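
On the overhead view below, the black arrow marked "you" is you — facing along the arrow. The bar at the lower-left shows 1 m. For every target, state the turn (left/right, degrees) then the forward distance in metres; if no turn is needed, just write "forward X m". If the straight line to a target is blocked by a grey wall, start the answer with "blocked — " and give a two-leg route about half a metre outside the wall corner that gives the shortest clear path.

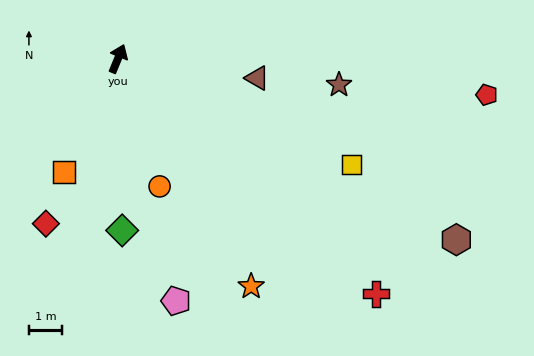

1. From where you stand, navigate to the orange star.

turn right 127°, forward 7.9 m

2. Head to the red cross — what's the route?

turn right 110°, forward 10.5 m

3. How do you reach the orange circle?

turn right 140°, forward 4.0 m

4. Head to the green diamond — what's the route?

turn right 156°, forward 5.2 m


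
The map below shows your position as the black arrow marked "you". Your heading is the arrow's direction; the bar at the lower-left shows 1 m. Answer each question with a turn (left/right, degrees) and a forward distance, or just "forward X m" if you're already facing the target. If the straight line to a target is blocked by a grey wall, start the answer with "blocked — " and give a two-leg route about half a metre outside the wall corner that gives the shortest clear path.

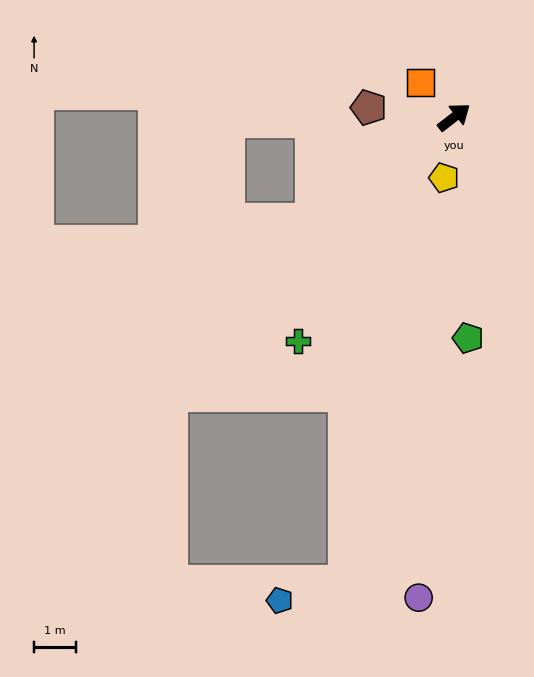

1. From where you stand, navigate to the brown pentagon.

turn left 136°, forward 2.1 m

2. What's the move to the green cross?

turn right 163°, forward 6.5 m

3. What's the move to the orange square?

turn left 96°, forward 1.2 m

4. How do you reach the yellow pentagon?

turn right 137°, forward 1.5 m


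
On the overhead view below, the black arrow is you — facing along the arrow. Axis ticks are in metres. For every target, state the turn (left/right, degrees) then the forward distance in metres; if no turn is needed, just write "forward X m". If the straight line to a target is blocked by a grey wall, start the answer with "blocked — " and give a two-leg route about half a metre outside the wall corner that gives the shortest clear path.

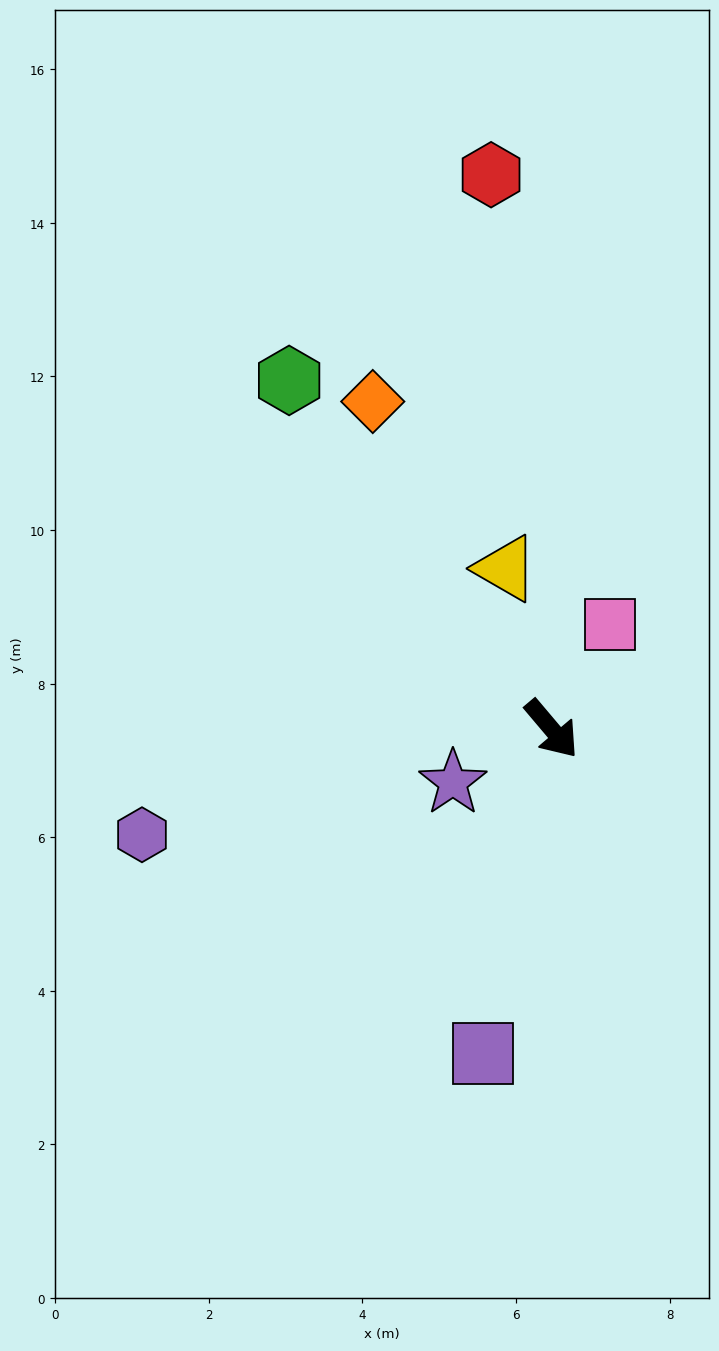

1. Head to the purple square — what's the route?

turn right 52°, forward 4.3 m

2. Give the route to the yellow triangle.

turn left 156°, forward 2.2 m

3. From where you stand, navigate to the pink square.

turn left 111°, forward 1.6 m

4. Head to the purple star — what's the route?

turn right 102°, forward 1.5 m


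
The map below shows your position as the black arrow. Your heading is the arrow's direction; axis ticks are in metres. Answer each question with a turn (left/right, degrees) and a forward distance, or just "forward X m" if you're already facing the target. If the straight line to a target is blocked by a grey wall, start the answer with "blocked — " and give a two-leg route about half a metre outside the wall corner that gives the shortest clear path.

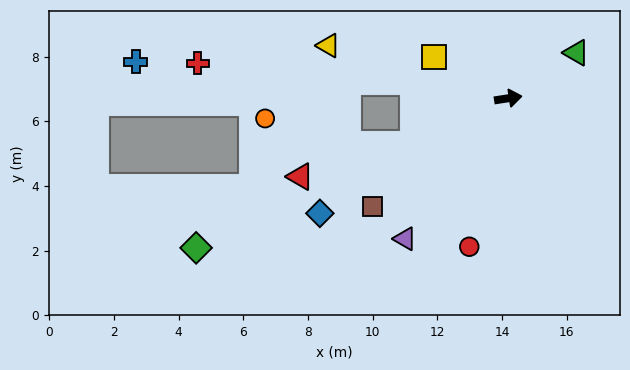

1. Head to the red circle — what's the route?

turn right 113°, forward 4.7 m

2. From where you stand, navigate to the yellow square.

turn left 142°, forward 2.6 m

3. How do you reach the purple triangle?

turn right 135°, forward 5.4 m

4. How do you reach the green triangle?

turn left 25°, forward 2.5 m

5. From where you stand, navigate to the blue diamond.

turn right 157°, forward 6.8 m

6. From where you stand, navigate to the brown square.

turn right 150°, forward 5.4 m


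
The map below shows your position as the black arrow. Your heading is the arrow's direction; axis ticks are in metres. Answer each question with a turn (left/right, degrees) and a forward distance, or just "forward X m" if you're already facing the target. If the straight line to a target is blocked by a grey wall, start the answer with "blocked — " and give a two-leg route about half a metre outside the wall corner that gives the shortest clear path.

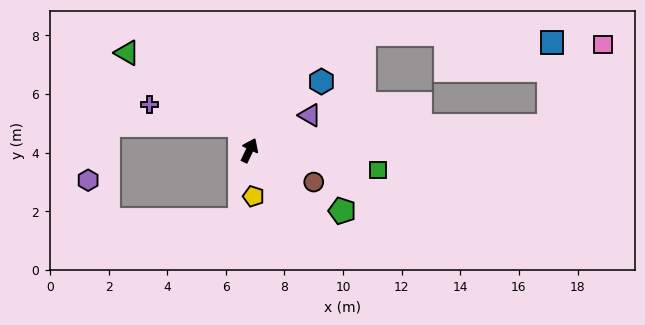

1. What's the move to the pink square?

blocked — turn right 60°, forward 10.3 m, then turn left 52°, forward 3.3 m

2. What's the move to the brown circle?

turn right 91°, forward 2.4 m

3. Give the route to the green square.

turn right 73°, forward 4.4 m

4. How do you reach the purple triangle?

turn right 34°, forward 2.4 m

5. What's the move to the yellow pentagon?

turn right 150°, forward 1.6 m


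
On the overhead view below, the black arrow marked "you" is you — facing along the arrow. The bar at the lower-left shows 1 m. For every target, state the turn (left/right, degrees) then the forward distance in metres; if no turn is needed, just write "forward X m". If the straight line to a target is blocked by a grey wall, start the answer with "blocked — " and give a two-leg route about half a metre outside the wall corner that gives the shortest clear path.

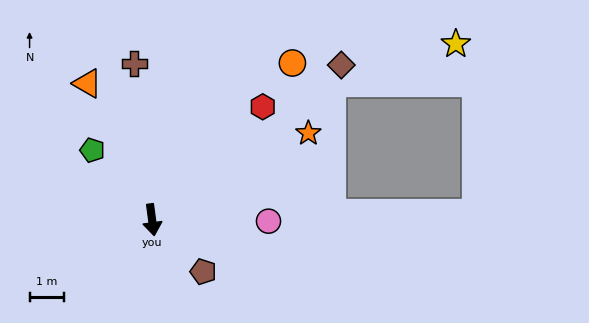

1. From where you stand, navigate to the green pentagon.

turn right 147°, forward 2.7 m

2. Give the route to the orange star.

turn left 111°, forward 5.2 m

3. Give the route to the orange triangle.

turn right 162°, forward 4.4 m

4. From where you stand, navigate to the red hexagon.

turn left 128°, forward 4.6 m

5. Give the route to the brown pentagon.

turn left 37°, forward 2.1 m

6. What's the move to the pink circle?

turn left 82°, forward 3.4 m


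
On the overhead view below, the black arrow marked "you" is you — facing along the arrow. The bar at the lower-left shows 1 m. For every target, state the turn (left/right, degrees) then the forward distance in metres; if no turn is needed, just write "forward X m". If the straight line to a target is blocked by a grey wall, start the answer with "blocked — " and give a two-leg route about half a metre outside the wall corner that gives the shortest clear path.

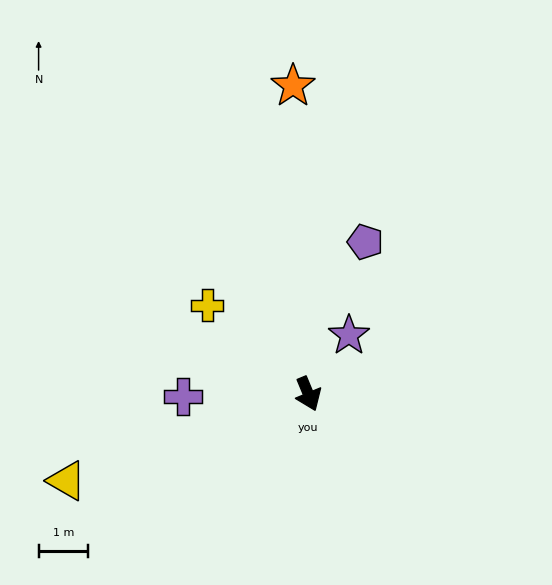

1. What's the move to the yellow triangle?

turn right 93°, forward 5.2 m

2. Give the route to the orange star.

turn left 160°, forward 6.2 m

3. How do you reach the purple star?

turn left 123°, forward 1.4 m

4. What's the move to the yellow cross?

turn right 154°, forward 2.7 m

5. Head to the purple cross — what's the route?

turn right 111°, forward 2.5 m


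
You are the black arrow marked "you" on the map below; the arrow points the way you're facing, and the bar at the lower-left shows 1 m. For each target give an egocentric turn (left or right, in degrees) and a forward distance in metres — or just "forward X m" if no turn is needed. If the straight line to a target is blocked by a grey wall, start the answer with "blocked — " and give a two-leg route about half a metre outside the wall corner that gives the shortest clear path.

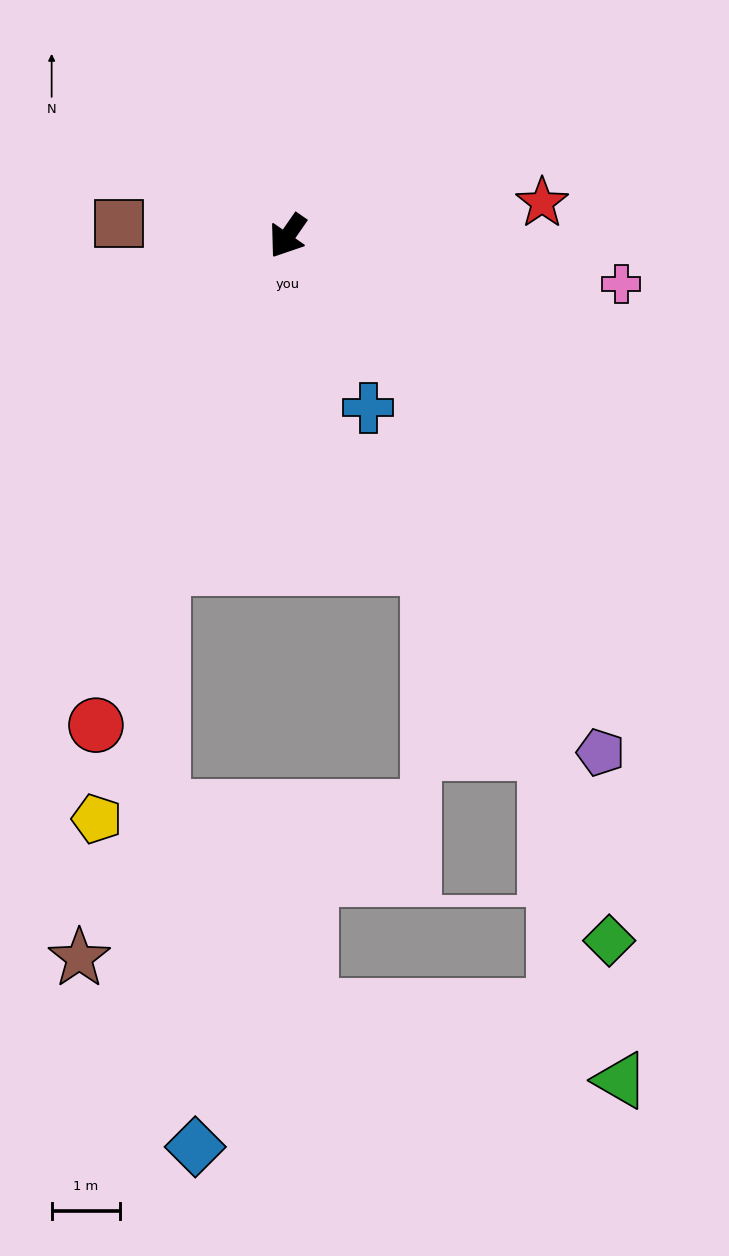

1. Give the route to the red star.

turn left 132°, forward 3.7 m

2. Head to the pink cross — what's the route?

turn left 117°, forward 4.9 m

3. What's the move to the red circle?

turn left 13°, forward 7.6 m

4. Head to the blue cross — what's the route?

turn left 60°, forward 2.8 m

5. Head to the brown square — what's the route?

turn right 59°, forward 2.5 m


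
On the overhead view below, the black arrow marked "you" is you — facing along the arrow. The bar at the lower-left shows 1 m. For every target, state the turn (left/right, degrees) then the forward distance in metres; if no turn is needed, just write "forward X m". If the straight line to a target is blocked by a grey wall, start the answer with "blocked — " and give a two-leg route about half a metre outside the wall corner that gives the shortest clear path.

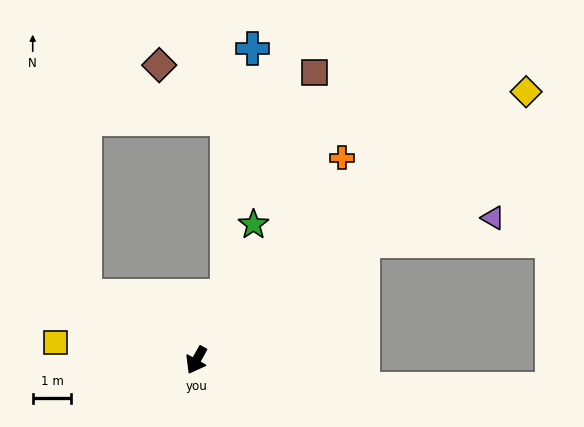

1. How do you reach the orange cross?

turn left 173°, forward 6.5 m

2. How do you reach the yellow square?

turn right 68°, forward 3.7 m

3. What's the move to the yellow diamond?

turn left 158°, forward 11.0 m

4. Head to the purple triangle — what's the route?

blocked — turn left 155°, forward 5.3 m, then turn right 26°, forward 3.4 m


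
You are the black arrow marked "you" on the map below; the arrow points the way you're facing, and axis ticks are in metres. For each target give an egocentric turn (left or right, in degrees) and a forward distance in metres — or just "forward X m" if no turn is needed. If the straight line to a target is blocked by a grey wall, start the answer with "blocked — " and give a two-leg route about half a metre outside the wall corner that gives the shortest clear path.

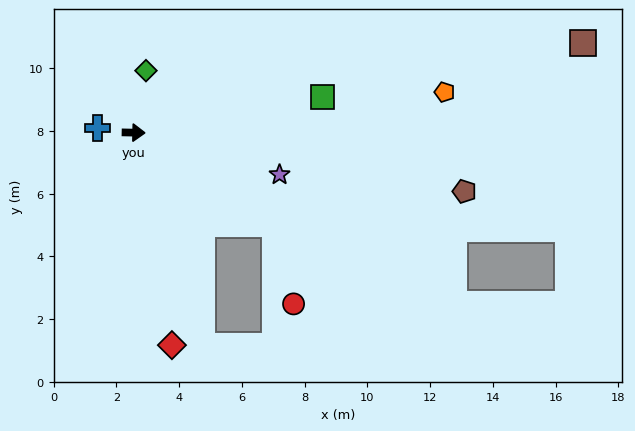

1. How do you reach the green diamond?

turn left 80°, forward 2.0 m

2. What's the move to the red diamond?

turn right 79°, forward 6.9 m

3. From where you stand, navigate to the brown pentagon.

turn right 9°, forward 10.7 m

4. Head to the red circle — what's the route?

blocked — turn right 32°, forward 5.4 m, then turn right 44°, forward 2.6 m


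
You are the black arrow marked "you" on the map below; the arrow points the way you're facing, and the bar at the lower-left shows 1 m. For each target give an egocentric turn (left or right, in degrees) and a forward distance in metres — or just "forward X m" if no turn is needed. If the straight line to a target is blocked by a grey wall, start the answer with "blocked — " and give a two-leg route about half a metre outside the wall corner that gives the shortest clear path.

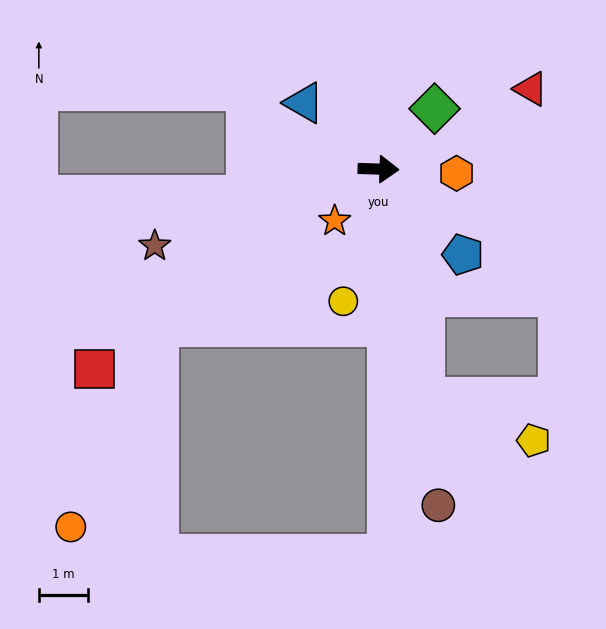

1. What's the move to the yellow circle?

turn right 103°, forward 2.8 m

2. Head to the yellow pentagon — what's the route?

blocked — turn right 77°, forward 4.7 m, then turn left 58°, forward 2.4 m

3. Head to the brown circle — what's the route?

turn right 78°, forward 6.9 m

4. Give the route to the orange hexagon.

forward 1.6 m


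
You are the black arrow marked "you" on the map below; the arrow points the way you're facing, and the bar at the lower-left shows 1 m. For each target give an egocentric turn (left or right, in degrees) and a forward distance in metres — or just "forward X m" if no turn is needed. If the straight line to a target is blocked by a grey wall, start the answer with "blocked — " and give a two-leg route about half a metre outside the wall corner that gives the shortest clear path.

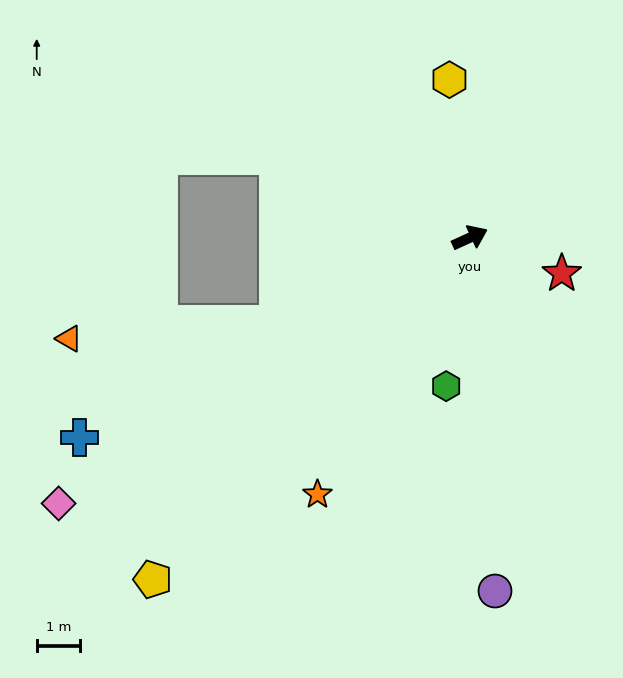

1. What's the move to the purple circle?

turn right 110°, forward 8.1 m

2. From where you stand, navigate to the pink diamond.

turn right 172°, forward 11.2 m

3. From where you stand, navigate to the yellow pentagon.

turn right 157°, forward 10.7 m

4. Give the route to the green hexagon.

turn right 124°, forward 3.4 m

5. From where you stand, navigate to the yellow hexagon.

turn left 73°, forward 3.7 m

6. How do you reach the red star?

turn right 46°, forward 2.3 m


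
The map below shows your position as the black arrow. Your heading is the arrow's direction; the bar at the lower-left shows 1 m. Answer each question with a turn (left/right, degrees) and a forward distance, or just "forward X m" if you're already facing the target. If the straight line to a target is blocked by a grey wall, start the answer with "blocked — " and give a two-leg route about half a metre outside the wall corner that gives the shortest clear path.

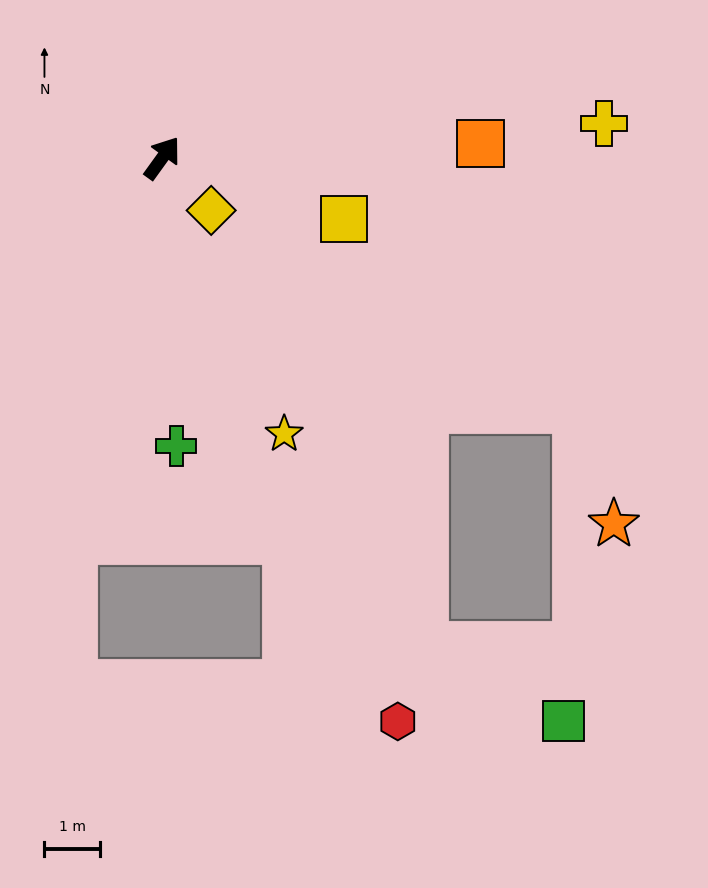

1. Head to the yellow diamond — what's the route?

turn right 101°, forward 1.3 m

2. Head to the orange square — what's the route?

turn right 52°, forward 5.7 m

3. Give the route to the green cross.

turn right 141°, forward 5.2 m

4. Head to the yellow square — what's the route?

turn right 73°, forward 3.5 m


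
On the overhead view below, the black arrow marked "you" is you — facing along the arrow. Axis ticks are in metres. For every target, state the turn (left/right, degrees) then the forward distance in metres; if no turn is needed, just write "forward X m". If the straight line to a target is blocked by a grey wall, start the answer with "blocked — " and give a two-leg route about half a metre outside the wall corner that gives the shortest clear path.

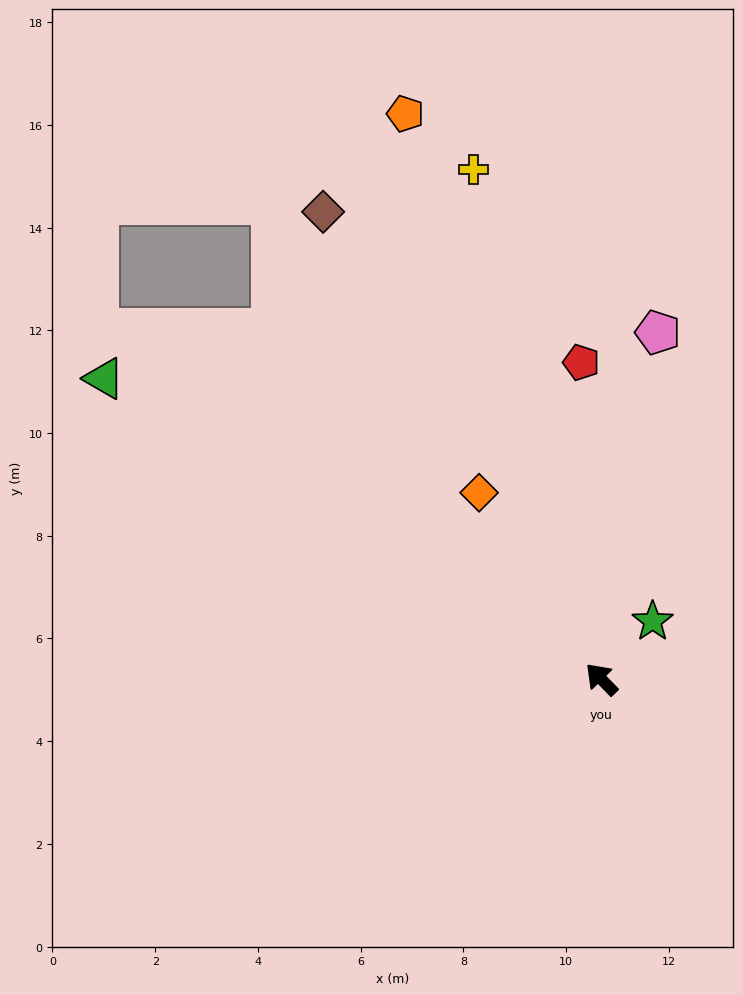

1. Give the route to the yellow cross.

turn right 30°, forward 10.2 m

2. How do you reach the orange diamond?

turn right 11°, forward 4.3 m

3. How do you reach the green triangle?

turn left 15°, forward 11.3 m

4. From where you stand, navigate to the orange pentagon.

turn right 25°, forward 11.7 m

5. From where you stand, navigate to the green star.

turn right 86°, forward 1.5 m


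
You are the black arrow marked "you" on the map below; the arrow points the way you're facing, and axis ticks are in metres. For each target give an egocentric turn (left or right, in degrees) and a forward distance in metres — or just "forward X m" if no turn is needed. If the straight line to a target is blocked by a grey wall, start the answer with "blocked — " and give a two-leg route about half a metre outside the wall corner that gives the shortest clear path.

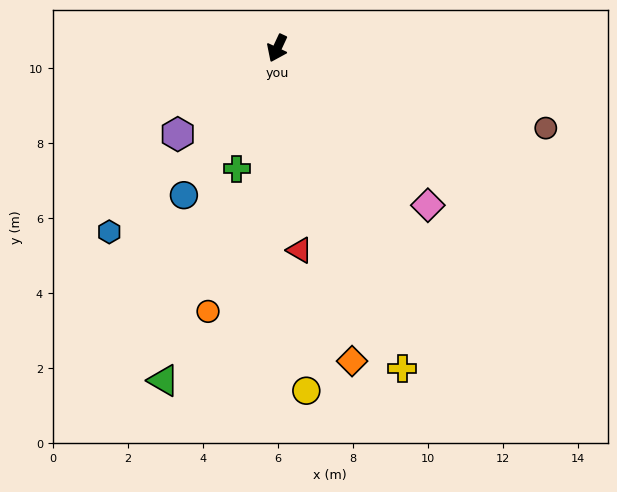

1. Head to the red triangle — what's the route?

turn left 31°, forward 5.4 m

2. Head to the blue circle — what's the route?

turn right 7°, forward 4.6 m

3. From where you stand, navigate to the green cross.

turn left 6°, forward 3.4 m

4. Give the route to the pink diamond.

turn left 69°, forward 5.8 m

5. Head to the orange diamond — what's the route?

turn left 38°, forward 8.6 m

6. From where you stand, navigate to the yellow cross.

turn left 46°, forward 9.2 m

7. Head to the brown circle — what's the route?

turn left 98°, forward 7.5 m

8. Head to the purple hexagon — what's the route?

turn right 24°, forward 3.5 m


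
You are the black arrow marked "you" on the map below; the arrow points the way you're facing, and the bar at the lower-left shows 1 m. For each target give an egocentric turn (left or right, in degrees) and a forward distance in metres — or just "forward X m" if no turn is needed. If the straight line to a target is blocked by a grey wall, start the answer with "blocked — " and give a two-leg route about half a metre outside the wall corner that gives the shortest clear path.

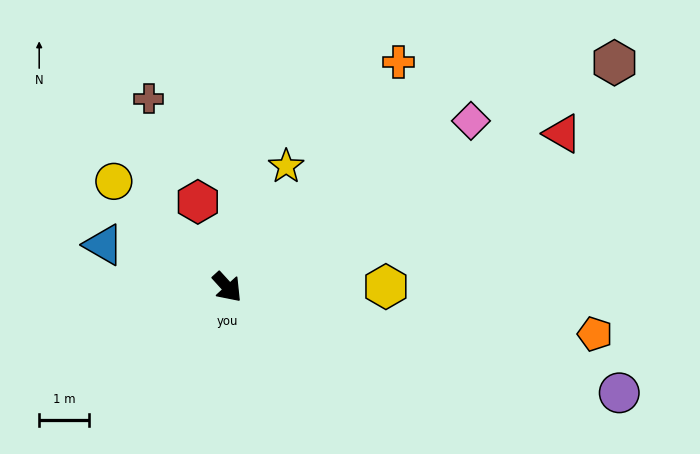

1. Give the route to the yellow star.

turn left 112°, forward 2.7 m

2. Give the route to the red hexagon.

turn left 157°, forward 1.8 m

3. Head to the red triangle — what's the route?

turn left 72°, forward 7.4 m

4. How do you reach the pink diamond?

turn left 82°, forward 5.9 m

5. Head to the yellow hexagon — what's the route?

turn left 48°, forward 3.2 m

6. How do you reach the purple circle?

turn left 33°, forward 8.2 m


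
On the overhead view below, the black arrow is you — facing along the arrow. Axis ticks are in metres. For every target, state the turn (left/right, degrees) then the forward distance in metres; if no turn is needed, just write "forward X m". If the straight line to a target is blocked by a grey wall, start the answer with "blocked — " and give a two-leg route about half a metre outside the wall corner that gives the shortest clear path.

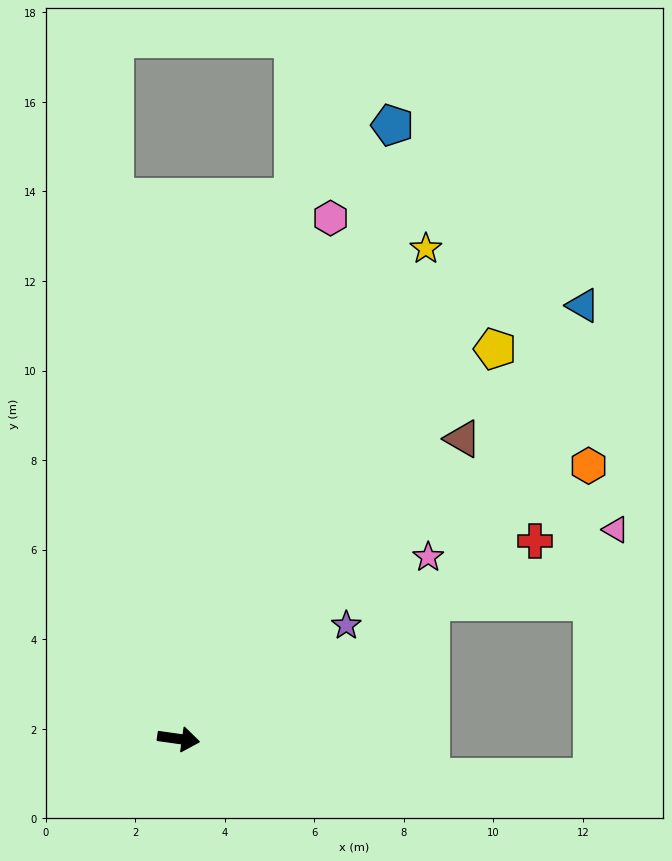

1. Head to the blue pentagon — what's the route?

turn left 79°, forward 14.5 m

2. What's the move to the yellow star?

turn left 71°, forward 12.3 m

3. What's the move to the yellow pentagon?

turn left 59°, forward 11.2 m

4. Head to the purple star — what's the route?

turn left 42°, forward 4.5 m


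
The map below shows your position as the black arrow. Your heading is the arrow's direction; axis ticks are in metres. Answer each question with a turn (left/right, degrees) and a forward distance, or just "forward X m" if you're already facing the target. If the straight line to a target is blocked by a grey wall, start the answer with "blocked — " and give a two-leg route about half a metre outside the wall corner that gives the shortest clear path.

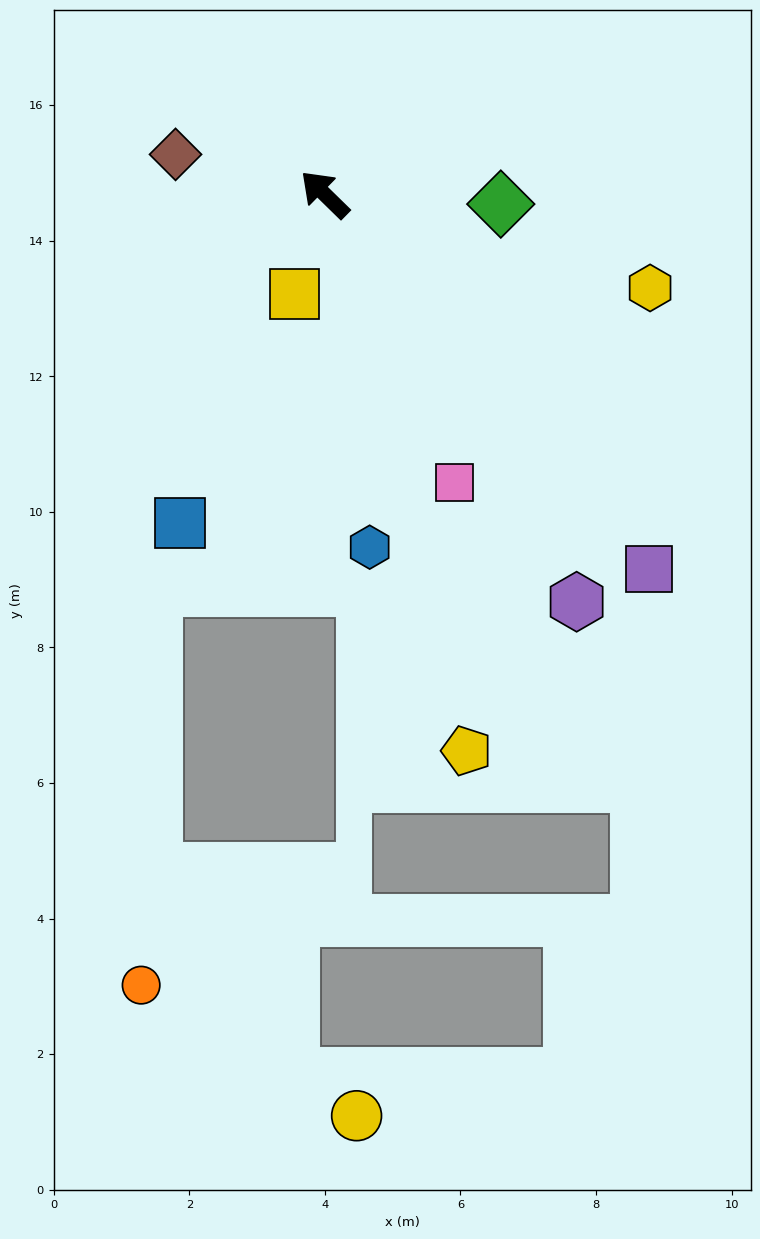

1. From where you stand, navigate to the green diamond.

turn right 139°, forward 2.6 m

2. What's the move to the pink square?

turn left 159°, forward 4.7 m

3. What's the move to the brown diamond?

turn left 29°, forward 2.3 m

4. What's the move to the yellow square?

turn left 117°, forward 1.5 m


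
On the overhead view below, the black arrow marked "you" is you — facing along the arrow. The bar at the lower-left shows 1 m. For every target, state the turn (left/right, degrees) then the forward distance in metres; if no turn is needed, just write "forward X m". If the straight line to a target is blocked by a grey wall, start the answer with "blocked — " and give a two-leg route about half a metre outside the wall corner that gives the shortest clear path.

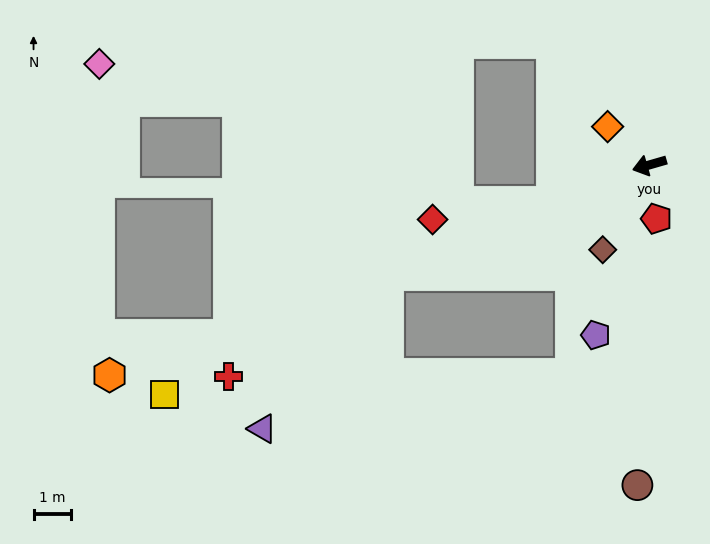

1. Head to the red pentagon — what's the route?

turn left 81°, forward 1.4 m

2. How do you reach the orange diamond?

turn right 59°, forward 1.5 m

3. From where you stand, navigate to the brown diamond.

turn left 45°, forward 2.6 m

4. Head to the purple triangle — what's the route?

blocked — turn left 7°, forward 7.5 m, then turn left 28°, forward 5.3 m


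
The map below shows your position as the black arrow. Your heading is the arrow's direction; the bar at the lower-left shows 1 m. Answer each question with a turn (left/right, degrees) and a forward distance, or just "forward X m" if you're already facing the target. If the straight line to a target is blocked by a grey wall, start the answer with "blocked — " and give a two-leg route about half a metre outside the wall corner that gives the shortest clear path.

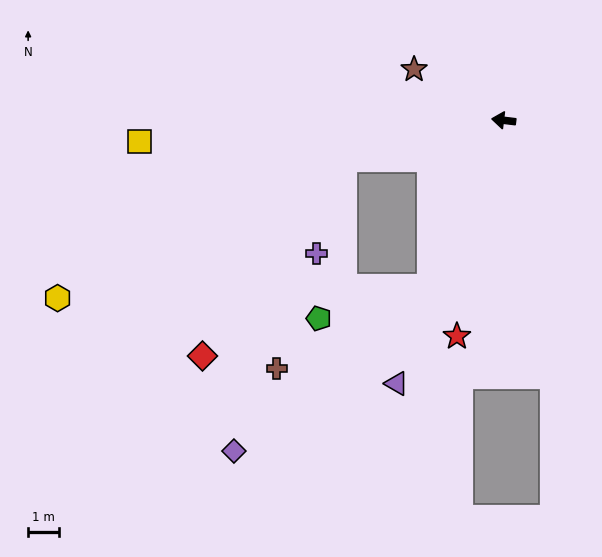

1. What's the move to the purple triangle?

turn left 75°, forward 9.1 m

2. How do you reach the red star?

turn left 85°, forward 7.1 m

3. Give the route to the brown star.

turn right 23°, forward 3.3 m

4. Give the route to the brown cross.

blocked — turn left 73°, forward 5.9 m, then turn right 38°, forward 5.6 m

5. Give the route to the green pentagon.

blocked — turn left 73°, forward 5.9 m, then turn right 50°, forward 3.7 m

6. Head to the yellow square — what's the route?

turn left 10°, forward 11.7 m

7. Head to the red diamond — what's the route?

blocked — turn left 21°, forward 5.3 m, then turn left 40°, forward 7.8 m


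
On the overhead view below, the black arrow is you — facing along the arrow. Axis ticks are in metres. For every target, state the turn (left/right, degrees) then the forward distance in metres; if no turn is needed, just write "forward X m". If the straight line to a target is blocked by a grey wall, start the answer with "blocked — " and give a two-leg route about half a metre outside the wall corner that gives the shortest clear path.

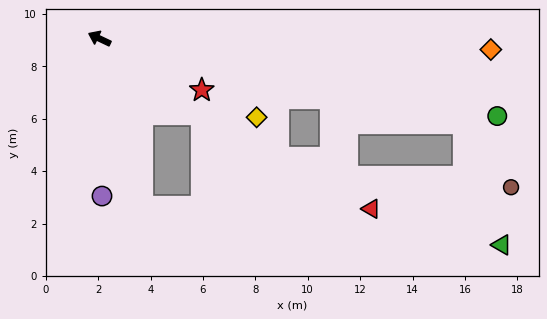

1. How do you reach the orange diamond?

turn right 156°, forward 14.9 m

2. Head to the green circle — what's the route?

turn right 166°, forward 15.5 m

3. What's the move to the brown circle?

blocked — turn right 168°, forward 14.3 m, then turn right 40°, forward 3.0 m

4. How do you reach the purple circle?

turn left 116°, forward 6.0 m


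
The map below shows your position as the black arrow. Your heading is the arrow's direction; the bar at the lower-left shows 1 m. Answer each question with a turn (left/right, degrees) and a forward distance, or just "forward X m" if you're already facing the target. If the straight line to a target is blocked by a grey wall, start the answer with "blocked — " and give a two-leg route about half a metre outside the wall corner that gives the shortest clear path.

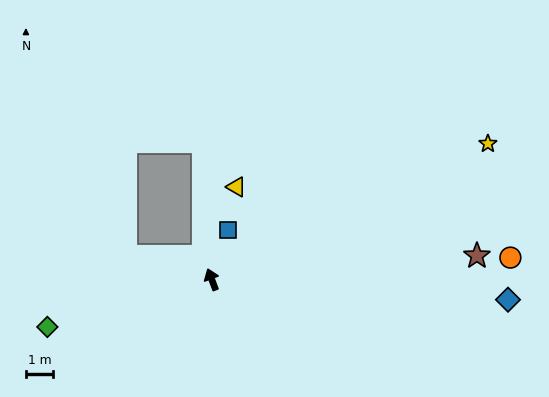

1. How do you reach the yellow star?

turn right 84°, forward 11.4 m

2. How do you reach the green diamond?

turn left 86°, forward 6.4 m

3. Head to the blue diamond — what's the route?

turn right 114°, forward 11.0 m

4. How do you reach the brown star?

turn right 105°, forward 9.9 m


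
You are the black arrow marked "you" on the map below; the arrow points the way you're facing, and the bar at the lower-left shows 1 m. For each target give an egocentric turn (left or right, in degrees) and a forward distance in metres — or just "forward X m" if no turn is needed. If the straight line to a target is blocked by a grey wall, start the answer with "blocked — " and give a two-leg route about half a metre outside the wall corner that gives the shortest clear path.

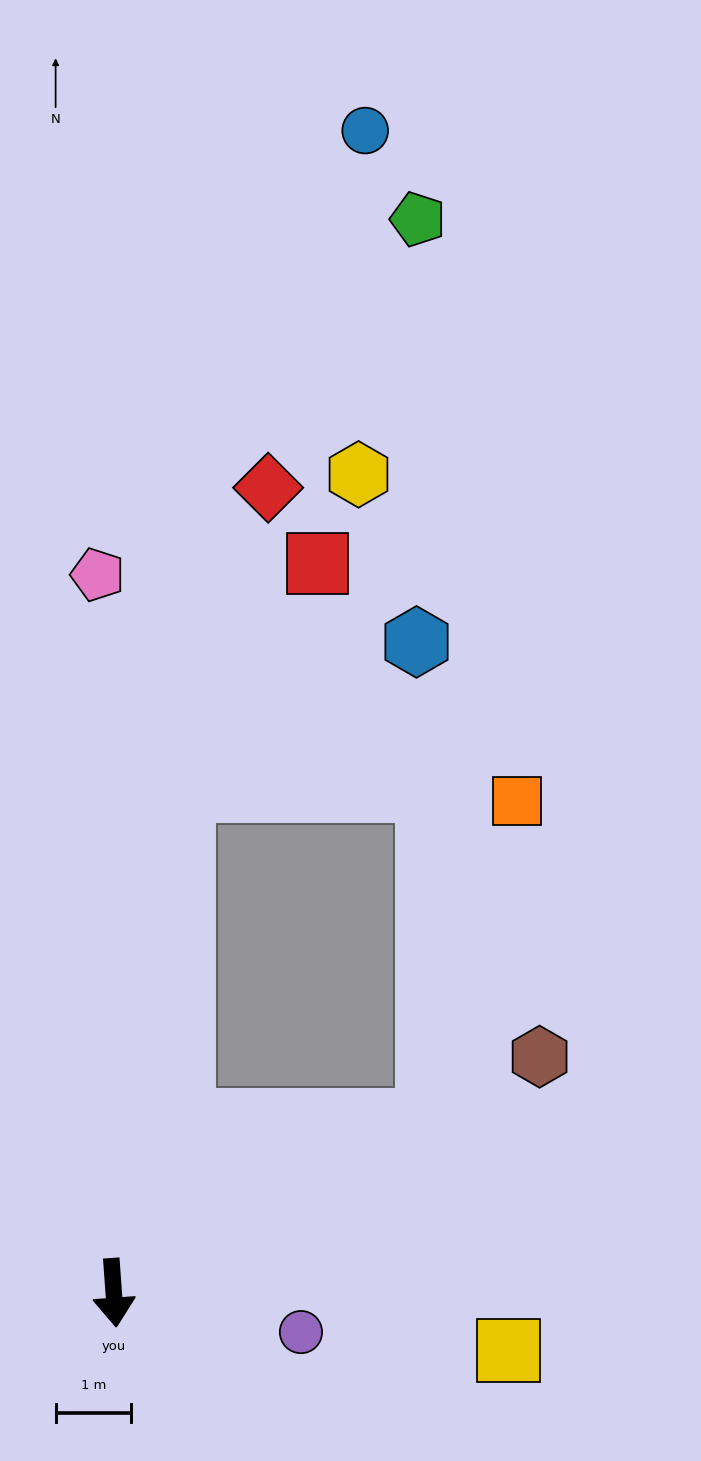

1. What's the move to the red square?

blocked — turn left 168°, forward 6.7 m, then turn right 23°, forward 3.5 m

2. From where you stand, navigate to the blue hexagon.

blocked — turn left 168°, forward 6.7 m, then turn right 50°, forward 3.7 m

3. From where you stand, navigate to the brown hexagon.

turn left 115°, forward 6.5 m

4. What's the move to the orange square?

blocked — turn left 115°, forward 4.8 m, then turn left 45°, forward 4.4 m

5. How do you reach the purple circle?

turn left 74°, forward 2.5 m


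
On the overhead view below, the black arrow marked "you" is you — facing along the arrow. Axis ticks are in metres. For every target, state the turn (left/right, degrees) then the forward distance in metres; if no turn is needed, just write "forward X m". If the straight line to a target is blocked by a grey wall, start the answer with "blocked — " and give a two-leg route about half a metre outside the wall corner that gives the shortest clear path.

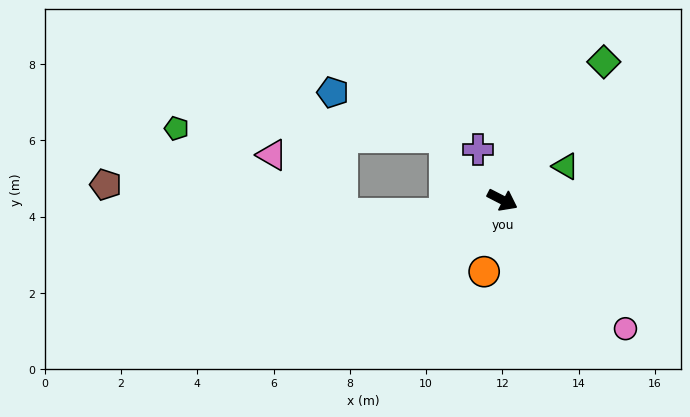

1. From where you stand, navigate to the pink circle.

turn right 19°, forward 4.7 m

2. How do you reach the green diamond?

turn left 81°, forward 4.5 m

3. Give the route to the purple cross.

turn left 143°, forward 1.5 m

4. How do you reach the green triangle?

turn left 55°, forward 1.9 m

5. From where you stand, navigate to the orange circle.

turn right 77°, forward 1.9 m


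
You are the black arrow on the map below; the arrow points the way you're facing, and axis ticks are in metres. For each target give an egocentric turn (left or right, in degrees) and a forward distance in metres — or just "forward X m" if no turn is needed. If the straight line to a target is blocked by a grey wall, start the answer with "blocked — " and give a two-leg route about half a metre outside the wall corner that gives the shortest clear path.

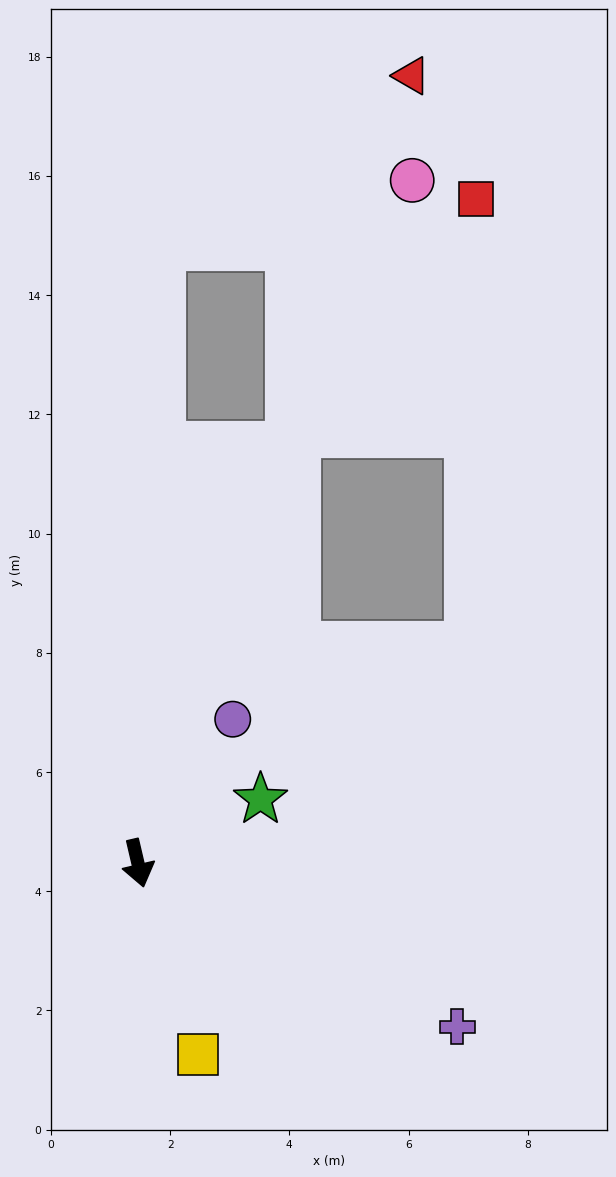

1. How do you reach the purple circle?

turn left 133°, forward 2.9 m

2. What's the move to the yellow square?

turn left 4°, forward 3.4 m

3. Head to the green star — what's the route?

turn left 104°, forward 2.3 m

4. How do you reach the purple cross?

turn left 50°, forward 6.0 m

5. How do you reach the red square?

blocked — turn left 147°, forward 7.7 m, then turn right 18°, forward 5.0 m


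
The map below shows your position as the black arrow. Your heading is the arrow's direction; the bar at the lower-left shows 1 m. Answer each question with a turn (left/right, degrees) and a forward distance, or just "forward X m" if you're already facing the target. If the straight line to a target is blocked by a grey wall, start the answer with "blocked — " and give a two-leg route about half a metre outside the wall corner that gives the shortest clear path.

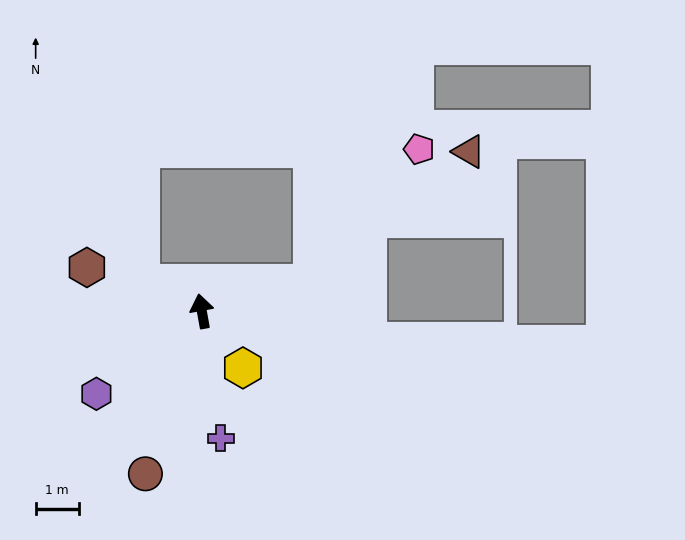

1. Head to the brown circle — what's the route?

turn left 151°, forward 4.0 m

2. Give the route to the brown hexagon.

turn left 59°, forward 2.9 m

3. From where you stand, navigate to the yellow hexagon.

turn right 154°, forward 1.6 m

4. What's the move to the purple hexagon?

turn left 118°, forward 3.1 m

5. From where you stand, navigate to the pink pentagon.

blocked — turn right 86°, forward 2.6 m, then turn left 37°, forward 4.0 m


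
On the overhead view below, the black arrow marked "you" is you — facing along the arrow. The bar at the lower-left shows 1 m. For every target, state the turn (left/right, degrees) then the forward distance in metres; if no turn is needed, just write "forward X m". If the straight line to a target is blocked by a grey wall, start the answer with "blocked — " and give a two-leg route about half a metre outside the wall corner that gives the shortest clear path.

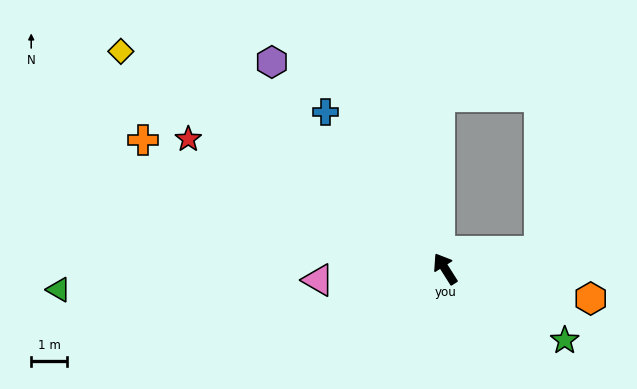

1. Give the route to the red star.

turn left 31°, forward 7.9 m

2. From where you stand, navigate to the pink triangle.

turn left 63°, forward 3.5 m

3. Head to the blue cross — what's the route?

turn left 5°, forward 5.4 m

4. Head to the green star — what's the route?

turn right 153°, forward 3.8 m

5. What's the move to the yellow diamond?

turn left 24°, forward 10.8 m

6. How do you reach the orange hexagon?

turn right 134°, forward 4.1 m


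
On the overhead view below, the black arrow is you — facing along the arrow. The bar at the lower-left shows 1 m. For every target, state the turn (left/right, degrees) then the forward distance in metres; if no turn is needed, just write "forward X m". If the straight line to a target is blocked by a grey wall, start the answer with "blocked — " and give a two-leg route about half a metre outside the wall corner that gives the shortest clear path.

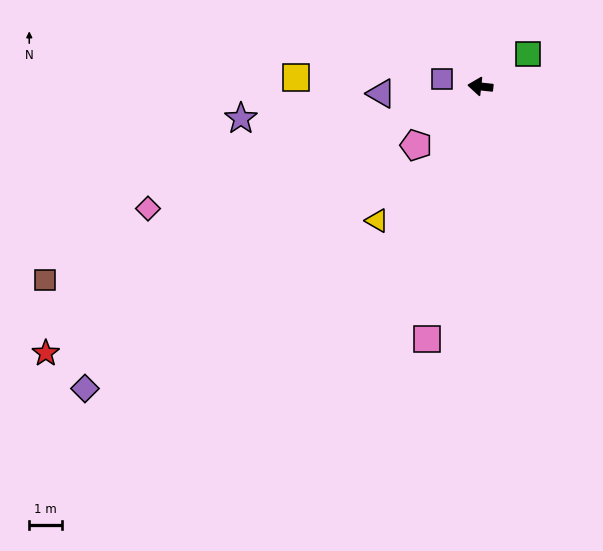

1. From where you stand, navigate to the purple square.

turn right 5°, forward 1.2 m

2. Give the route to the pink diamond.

turn left 26°, forward 10.7 m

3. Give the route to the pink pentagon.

turn left 49°, forward 2.6 m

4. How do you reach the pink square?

turn left 84°, forward 7.8 m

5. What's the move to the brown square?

turn left 30°, forward 14.4 m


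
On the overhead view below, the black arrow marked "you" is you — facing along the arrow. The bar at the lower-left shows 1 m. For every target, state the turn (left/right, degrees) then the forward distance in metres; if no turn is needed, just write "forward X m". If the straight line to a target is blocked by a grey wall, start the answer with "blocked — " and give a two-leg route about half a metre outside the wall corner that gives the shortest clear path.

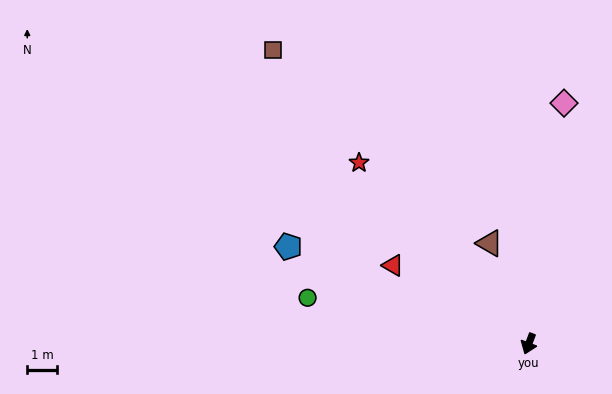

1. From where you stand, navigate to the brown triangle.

turn right 138°, forward 3.6 m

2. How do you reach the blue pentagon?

turn right 91°, forward 8.7 m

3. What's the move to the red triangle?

turn right 99°, forward 5.3 m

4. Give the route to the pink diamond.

turn right 168°, forward 8.2 m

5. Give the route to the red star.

turn right 116°, forward 8.4 m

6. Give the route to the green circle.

turn right 81°, forward 7.6 m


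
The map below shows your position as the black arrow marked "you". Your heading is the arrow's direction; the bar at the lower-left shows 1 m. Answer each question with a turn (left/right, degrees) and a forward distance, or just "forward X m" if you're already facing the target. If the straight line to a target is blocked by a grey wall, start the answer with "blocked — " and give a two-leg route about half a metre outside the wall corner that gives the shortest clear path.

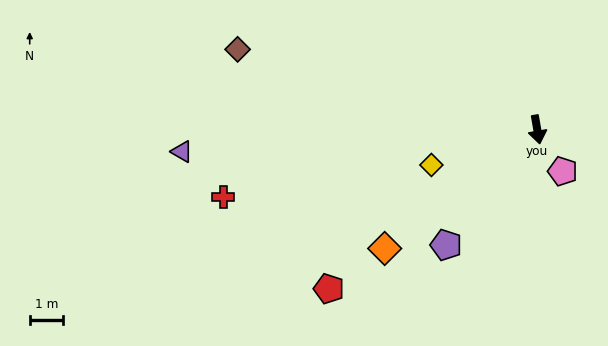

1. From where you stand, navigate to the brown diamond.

turn right 115°, forward 9.3 m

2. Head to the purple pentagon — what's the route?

turn right 48°, forward 4.4 m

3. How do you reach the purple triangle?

turn right 96°, forward 10.7 m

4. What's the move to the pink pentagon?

turn left 21°, forward 1.5 m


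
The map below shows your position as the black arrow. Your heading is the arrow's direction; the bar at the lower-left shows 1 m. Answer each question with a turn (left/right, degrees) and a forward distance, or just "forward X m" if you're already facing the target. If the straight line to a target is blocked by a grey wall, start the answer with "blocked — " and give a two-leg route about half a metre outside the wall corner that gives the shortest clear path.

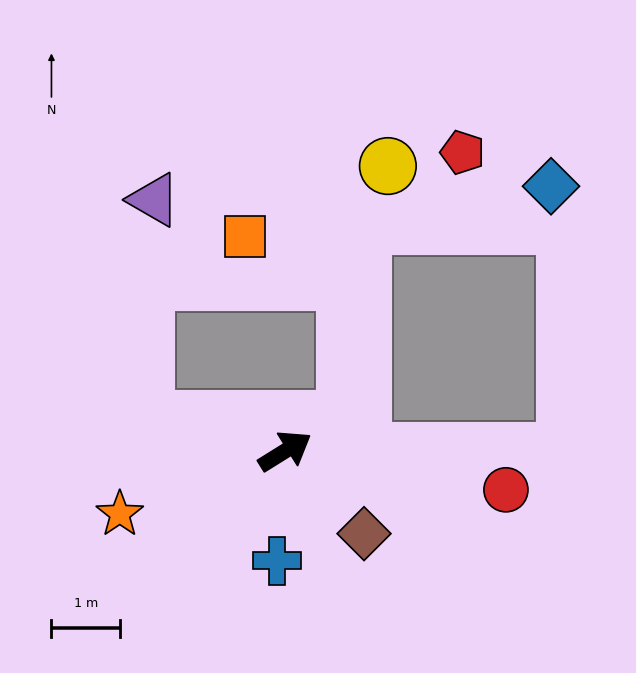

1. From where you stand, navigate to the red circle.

turn right 42°, forward 3.3 m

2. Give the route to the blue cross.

turn right 126°, forward 1.6 m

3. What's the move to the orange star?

turn left 169°, forward 2.6 m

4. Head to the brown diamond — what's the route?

turn right 78°, forward 1.7 m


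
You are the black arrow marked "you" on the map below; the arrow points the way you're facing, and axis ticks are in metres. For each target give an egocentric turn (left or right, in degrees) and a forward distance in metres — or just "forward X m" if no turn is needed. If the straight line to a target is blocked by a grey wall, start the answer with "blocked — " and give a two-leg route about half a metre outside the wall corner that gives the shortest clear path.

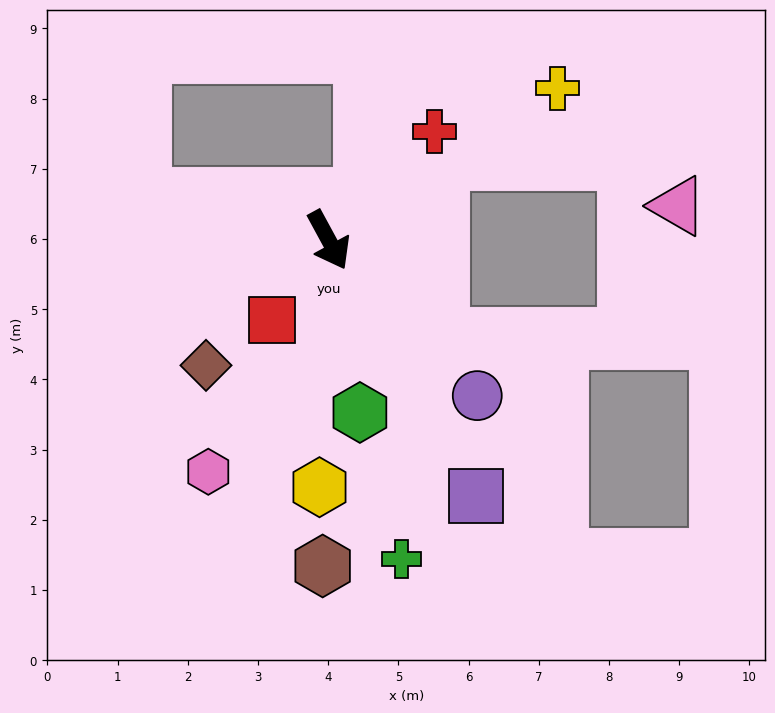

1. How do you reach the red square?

turn right 64°, forward 1.4 m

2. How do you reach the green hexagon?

turn right 18°, forward 2.5 m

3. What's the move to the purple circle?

turn left 15°, forward 3.1 m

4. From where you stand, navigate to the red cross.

turn left 107°, forward 2.2 m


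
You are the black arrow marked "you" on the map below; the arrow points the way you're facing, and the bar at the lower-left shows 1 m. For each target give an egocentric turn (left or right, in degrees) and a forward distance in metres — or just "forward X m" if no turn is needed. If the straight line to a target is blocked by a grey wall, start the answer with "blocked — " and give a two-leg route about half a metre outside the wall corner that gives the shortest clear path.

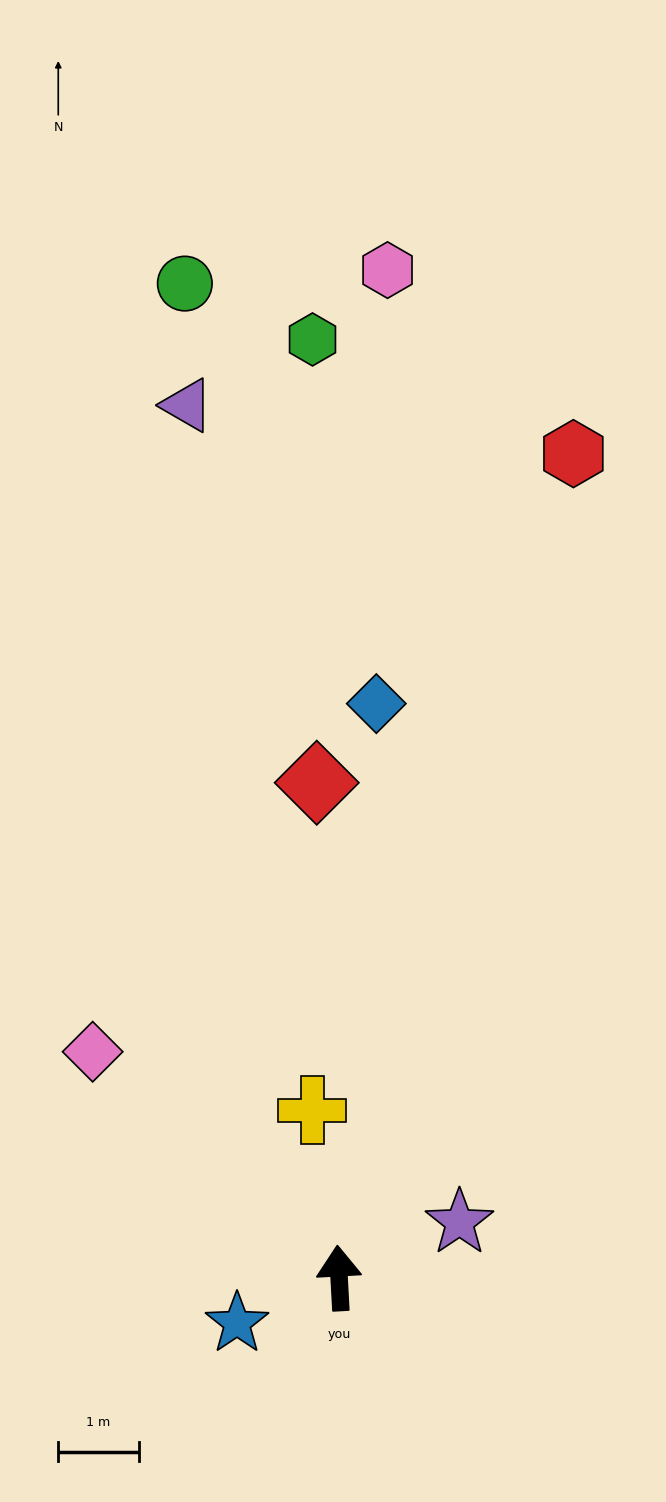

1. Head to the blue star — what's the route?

turn left 111°, forward 1.4 m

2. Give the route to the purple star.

turn right 68°, forward 1.7 m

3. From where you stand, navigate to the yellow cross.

turn left 6°, forward 2.1 m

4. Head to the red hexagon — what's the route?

turn right 19°, forward 10.7 m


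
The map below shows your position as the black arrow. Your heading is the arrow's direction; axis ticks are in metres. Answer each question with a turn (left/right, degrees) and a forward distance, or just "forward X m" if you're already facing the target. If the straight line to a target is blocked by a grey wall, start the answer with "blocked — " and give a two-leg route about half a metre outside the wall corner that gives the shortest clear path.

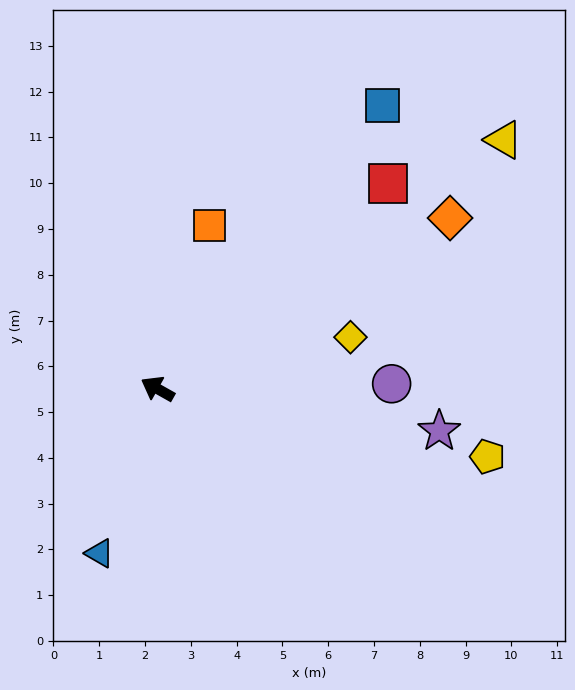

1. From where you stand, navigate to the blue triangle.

turn left 100°, forward 3.8 m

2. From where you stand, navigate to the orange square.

turn right 78°, forward 3.7 m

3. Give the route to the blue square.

turn right 99°, forward 7.9 m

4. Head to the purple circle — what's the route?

turn right 149°, forward 5.1 m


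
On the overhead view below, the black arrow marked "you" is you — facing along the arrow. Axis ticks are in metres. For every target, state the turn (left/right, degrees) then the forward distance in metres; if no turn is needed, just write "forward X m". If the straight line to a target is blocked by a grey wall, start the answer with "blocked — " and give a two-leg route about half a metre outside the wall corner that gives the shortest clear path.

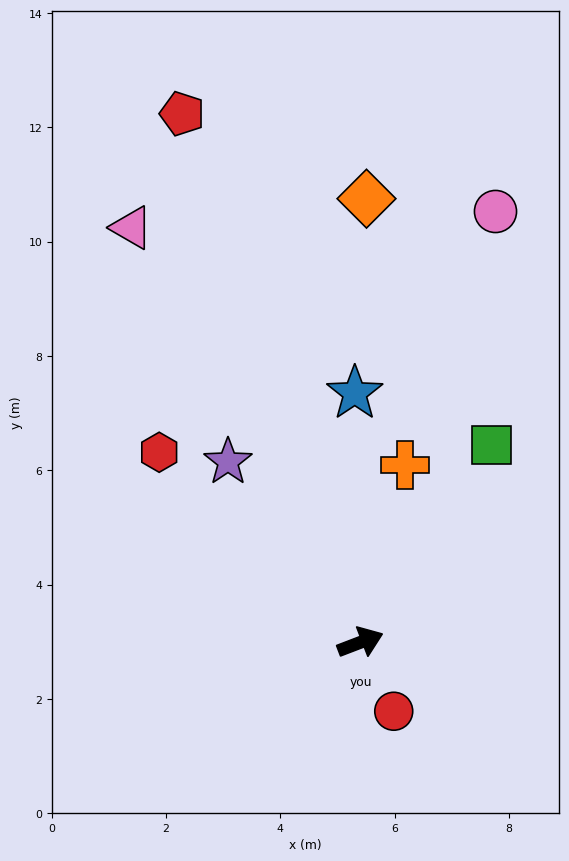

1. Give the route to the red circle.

turn right 85°, forward 1.3 m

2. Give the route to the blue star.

turn left 70°, forward 4.4 m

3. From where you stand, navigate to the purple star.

turn left 105°, forward 3.9 m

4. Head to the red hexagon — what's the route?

turn left 116°, forward 4.8 m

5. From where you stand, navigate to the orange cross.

turn left 55°, forward 3.2 m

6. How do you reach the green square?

turn left 35°, forward 4.1 m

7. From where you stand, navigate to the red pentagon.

turn left 88°, forward 9.8 m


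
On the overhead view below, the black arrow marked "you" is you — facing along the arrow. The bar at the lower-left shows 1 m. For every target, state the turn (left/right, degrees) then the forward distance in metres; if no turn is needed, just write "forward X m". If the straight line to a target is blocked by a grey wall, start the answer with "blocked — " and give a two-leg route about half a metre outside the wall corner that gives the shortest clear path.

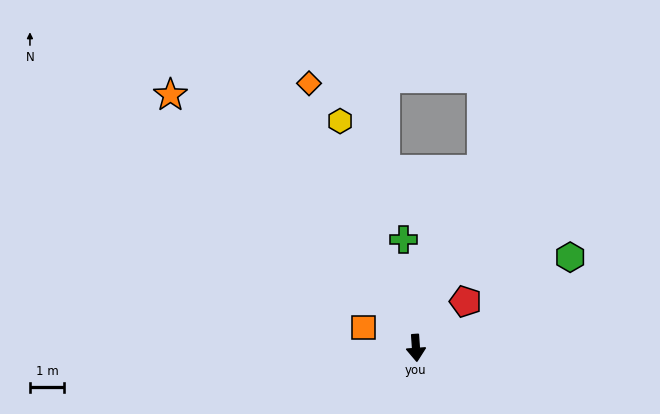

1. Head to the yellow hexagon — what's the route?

turn right 165°, forward 7.0 m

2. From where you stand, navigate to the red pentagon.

turn left 129°, forward 2.0 m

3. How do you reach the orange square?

turn right 115°, forward 1.6 m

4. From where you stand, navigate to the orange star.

turn right 140°, forward 10.3 m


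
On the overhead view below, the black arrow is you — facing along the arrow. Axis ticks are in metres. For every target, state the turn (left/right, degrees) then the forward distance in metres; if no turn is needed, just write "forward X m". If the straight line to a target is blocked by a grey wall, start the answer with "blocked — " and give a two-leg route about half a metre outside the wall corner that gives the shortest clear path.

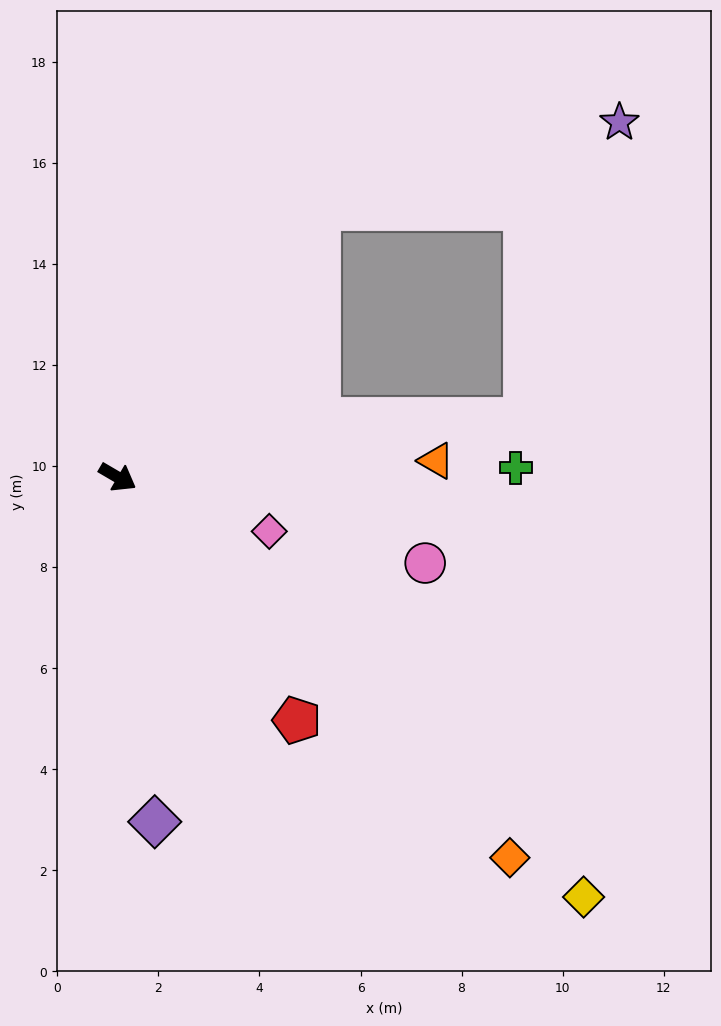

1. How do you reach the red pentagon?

turn right 23°, forward 6.0 m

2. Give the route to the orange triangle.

turn left 33°, forward 6.3 m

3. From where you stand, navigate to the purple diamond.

turn right 54°, forward 6.9 m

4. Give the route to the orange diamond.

turn right 14°, forward 10.8 m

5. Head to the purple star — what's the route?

blocked — turn left 83°, forward 6.6 m, then turn right 36°, forward 6.2 m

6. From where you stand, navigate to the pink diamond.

turn left 11°, forward 3.2 m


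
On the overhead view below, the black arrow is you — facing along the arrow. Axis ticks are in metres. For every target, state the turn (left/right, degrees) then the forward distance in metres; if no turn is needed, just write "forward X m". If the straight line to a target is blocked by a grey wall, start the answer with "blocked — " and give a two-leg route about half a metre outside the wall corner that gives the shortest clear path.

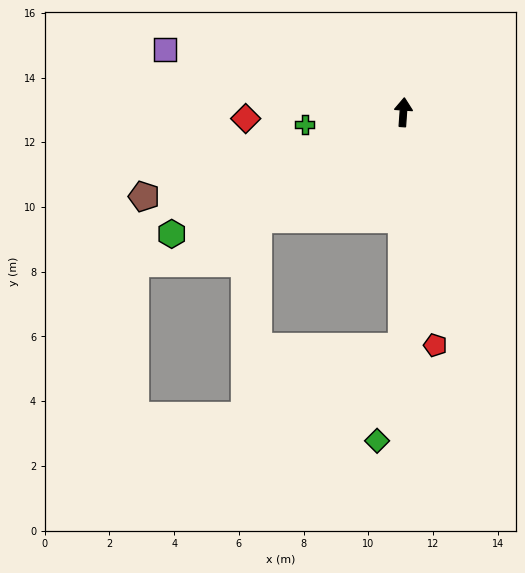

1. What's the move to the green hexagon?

turn left 122°, forward 8.1 m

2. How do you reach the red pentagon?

turn right 168°, forward 7.3 m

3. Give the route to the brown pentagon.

turn left 112°, forward 8.4 m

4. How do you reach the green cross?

turn left 101°, forward 3.1 m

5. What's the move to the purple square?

turn left 79°, forward 7.6 m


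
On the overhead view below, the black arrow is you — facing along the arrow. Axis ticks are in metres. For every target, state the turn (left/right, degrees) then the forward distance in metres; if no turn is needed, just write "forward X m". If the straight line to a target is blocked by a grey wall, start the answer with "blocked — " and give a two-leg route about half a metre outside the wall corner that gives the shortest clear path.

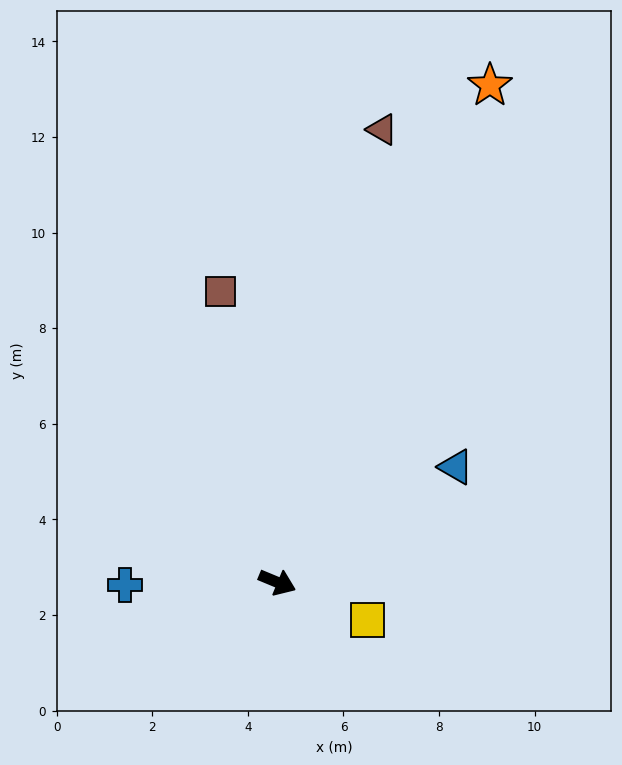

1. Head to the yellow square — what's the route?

forward 2.0 m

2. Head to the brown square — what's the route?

turn left 124°, forward 6.2 m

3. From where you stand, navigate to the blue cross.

turn right 156°, forward 3.2 m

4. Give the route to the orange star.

turn left 89°, forward 11.3 m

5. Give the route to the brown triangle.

turn left 100°, forward 9.7 m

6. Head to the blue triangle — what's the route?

turn left 55°, forward 4.4 m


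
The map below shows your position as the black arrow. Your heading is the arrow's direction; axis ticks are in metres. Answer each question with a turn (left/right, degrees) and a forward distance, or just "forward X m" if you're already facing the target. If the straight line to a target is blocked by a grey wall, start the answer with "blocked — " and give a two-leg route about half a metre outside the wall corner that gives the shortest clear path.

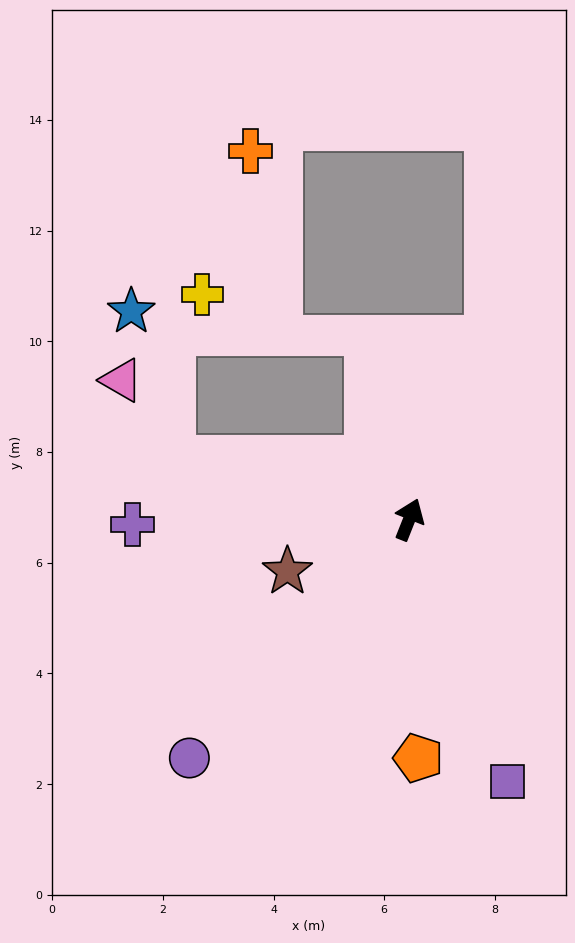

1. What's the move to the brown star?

turn left 135°, forward 2.4 m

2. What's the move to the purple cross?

turn left 113°, forward 5.0 m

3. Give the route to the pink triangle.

blocked — turn left 97°, forward 4.4 m, then turn right 43°, forward 1.7 m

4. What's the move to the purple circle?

turn left 159°, forward 5.9 m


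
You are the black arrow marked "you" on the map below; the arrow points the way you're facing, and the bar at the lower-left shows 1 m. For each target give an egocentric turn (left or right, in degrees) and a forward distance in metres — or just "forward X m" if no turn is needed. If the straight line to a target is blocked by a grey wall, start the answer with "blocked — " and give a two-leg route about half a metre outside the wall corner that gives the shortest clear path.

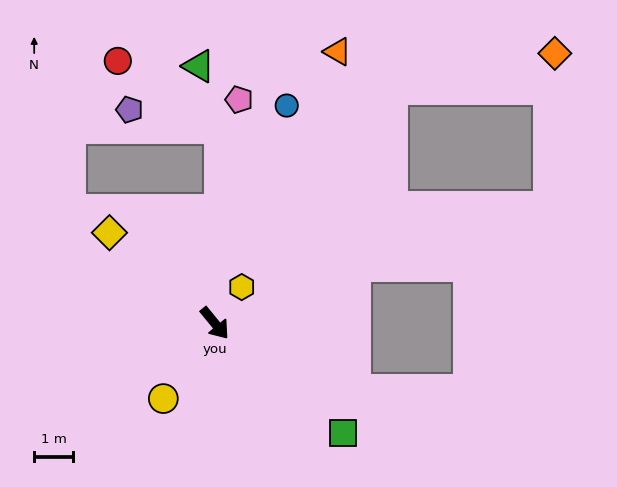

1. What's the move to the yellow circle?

turn right 74°, forward 2.3 m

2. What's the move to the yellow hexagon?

turn left 104°, forward 1.2 m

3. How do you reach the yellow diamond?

turn right 170°, forward 3.5 m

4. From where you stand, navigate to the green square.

turn left 10°, forward 4.3 m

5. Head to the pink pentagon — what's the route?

turn left 134°, forward 5.7 m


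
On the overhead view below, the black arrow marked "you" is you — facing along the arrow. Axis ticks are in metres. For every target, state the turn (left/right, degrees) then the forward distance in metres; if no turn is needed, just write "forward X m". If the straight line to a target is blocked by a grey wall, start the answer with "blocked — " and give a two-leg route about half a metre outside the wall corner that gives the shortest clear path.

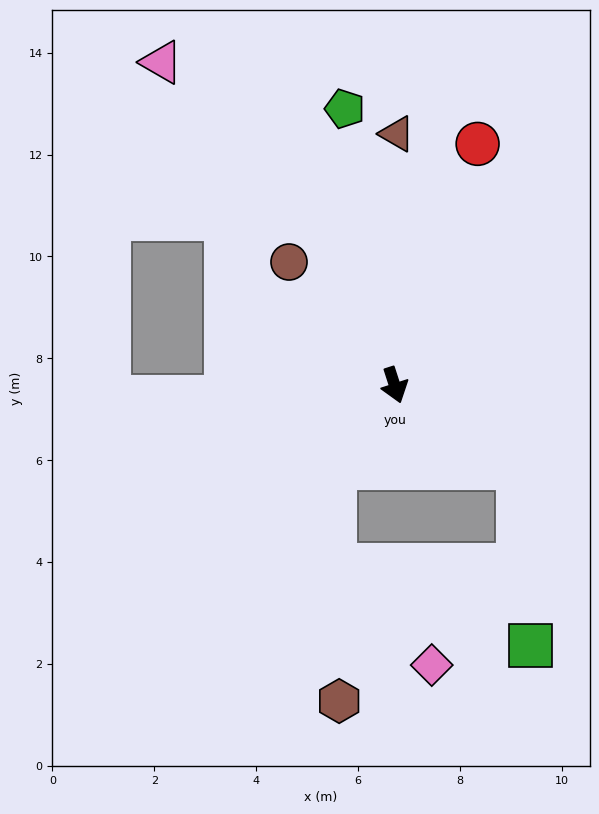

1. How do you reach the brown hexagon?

blocked — turn right 54°, forward 2.0 m, then turn left 37°, forward 4.6 m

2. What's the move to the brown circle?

turn right 157°, forward 3.2 m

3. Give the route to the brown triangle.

turn left 162°, forward 4.9 m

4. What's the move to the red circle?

turn left 143°, forward 5.0 m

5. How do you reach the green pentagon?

turn left 172°, forward 5.5 m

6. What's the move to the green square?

blocked — turn left 38°, forward 2.9 m, then turn right 52°, forward 3.5 m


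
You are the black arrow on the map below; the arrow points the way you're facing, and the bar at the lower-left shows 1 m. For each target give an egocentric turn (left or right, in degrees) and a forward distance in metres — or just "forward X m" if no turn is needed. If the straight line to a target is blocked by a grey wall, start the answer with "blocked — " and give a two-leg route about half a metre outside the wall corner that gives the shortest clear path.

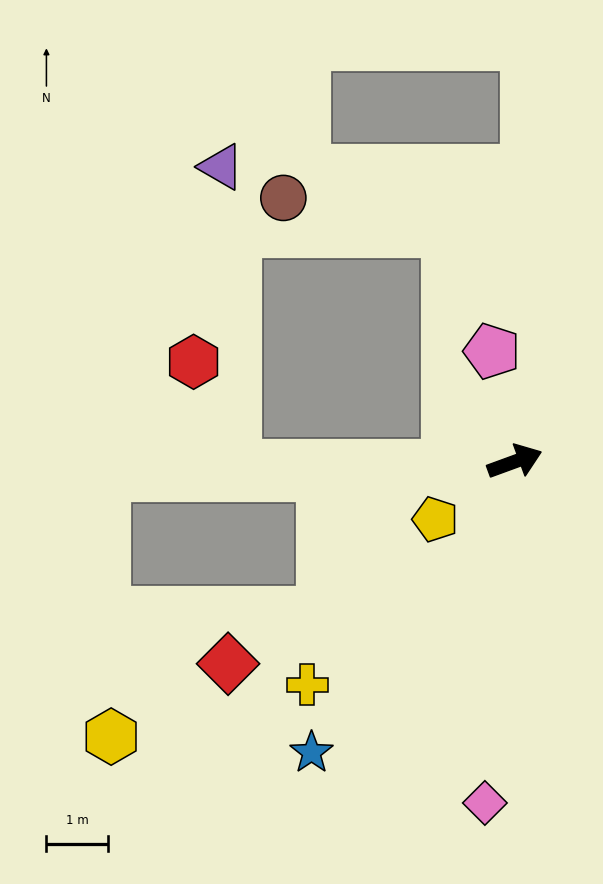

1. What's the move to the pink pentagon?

turn left 82°, forward 1.8 m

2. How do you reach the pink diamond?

turn right 115°, forward 5.5 m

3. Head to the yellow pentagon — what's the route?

turn right 164°, forward 1.6 m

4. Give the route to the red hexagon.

blocked — turn left 161°, forward 4.5 m, then turn right 69°, forward 1.8 m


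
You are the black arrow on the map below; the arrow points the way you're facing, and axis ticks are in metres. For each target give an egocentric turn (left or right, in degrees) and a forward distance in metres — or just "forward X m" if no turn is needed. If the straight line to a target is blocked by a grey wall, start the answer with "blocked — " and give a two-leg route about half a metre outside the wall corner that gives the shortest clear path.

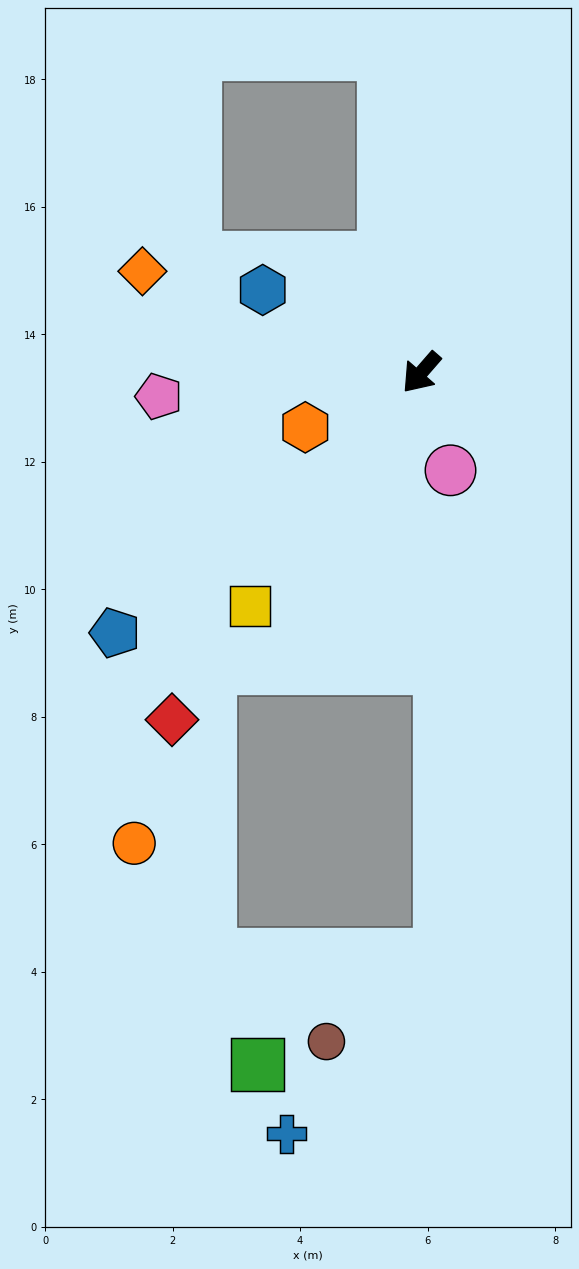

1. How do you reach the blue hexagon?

turn right 77°, forward 2.8 m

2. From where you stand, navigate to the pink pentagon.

turn right 44°, forward 4.1 m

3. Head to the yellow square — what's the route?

turn left 5°, forward 4.5 m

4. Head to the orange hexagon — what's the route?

turn right 24°, forward 2.0 m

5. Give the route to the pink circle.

turn left 58°, forward 1.6 m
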